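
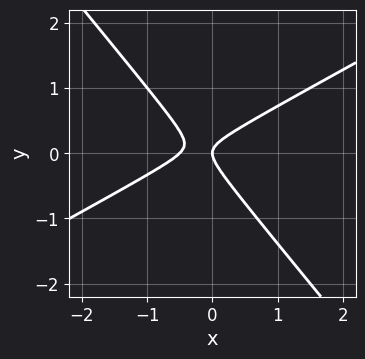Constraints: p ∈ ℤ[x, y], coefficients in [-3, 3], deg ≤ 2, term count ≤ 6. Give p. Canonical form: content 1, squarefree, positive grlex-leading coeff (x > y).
Degree: the shape is more complex than any degree-1 curve, so deg p = 2.
From the axis intercepts and sections: it meets the x-axis at x = 0 (among the integer gridlines); it meets the y-axis at y = 0 (among the integer gridlines).
The integer polynomial consistent with all of this is the stated p.

2*x^2 - 2*x*y - 3*y^2 + x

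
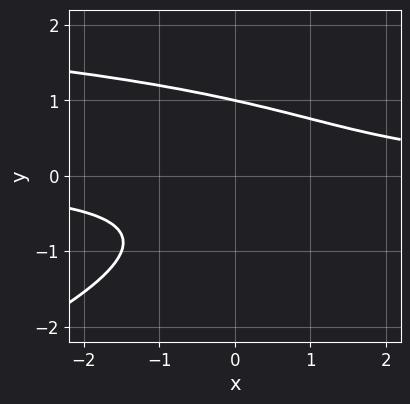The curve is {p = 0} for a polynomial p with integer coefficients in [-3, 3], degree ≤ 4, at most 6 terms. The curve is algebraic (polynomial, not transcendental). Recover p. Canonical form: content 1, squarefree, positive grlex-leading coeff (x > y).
First, deg p = 3.
Next, against the integer gridlines: it crosses the y-axis at the gridline y = 1; no x-intercept at any integer in the box.
Finally, assembling these constraints gives the stated polynomial.

x*y^2 - 3*y^3 - 3*x*y + 3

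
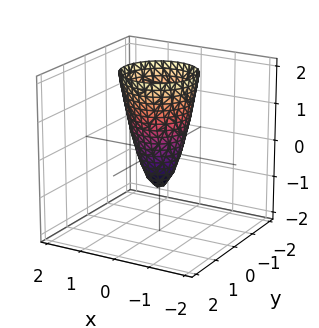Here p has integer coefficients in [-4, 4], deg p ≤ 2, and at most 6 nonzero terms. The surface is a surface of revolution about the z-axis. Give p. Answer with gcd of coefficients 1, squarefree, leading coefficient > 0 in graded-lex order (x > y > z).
1. deg p = 2.
2. Symmetries: rotational symmetry about the z-axis ⇒ p depends on x, y only through x² + y².
3. From the visible intercepts: it meets the z-axis at z = -1 (among the integer gridlines); a circular section at z = 1 has radius between 0 and 1.
4. Assembling these constraints gives the stated polynomial.

3*x^2 + 3*y^2 - z - 1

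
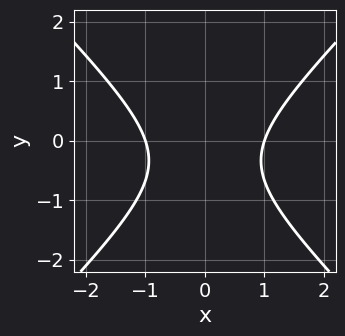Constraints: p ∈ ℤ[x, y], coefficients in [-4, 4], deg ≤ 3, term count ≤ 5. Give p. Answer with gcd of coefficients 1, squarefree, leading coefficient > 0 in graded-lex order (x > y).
3*x^2 - 3*y^2 - 2*y - 3

1. deg p = 2. A generic line meets the curve in up to 2 points.
2. Symmetries: it's symmetric under x → −x, forcing even powers of x.
3. From the visible intercepts: among the integer gridlines, it crosses the x-axis at x ∈ {-1, 1}; the curve avoids every integer y-axis point in the box.
4. Matching integer coefficients to the picture gives p.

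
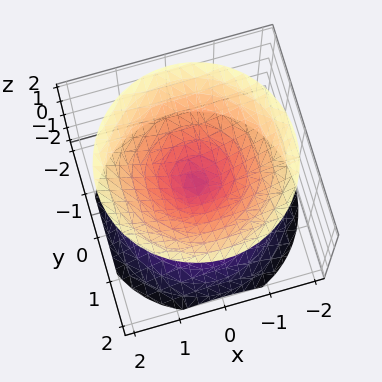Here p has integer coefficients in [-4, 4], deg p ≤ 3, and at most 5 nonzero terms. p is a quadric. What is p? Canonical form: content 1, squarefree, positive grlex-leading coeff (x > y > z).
First, I count 2 distinct pieces. Treating them together as one polynomial.
Next, degree: a double cone through the origin; a quadric, so deg p = 2.
Then, symmetries: rotational symmetry about the z-axis ⇒ p depends on x, y only through x² + y²; the z ↦ −z reflection is a symmetry, so z appears only in even powers.
Next, against the integer gridlines: it crosses the x-axis at the gridline x = 0; one y-axis crossing is at y = 0.
Finally, these observations pin down the coefficients.

x^2 + y^2 - z^2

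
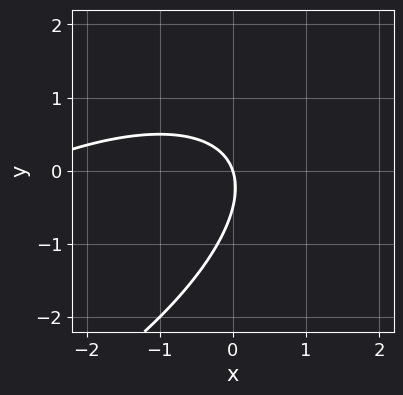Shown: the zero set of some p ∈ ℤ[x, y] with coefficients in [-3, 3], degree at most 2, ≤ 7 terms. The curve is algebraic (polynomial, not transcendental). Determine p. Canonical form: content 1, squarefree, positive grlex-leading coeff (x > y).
1. Degree: a generic line meets the curve in up to 2 points, so deg p = 2.
2. Observable constraints: one x-axis crossing is at x = 0; it meets the y-axis at y = 0 (among the integer gridlines).
3. Fitting integer coefficients to these (and the overall shape) gives p.

x^2 - 2*x*y + 2*y^2 + 3*x + y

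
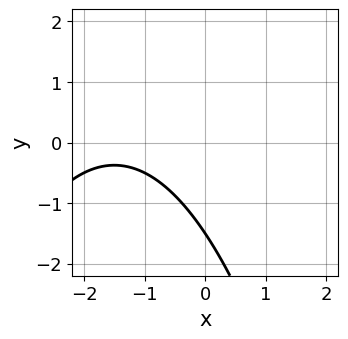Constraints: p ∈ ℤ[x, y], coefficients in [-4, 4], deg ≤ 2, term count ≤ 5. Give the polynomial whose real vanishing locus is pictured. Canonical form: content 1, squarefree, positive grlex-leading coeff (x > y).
1. deg p = 2.
2. From the axis intercepts and sections: no x-intercept at any integer in the box.
3. These observations pin down the coefficients.

x^2 + 3*x + 2*y + 3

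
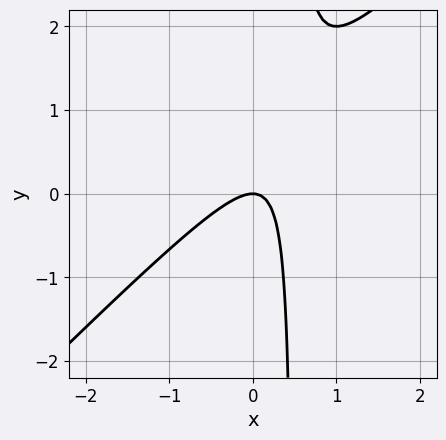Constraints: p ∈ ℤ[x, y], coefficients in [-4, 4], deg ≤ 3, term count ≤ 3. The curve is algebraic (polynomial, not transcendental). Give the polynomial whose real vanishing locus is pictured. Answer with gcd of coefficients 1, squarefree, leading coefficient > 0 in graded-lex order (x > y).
2*x^2 - 2*x*y + y

(a) deg p = 2. No degree-1 curve has this shape.
(b) Reading off the gridlines: one x-axis crossing is at x = 0; one y-axis crossing is at y = 0.
(c) Solving for integer coefficients yields p as stated.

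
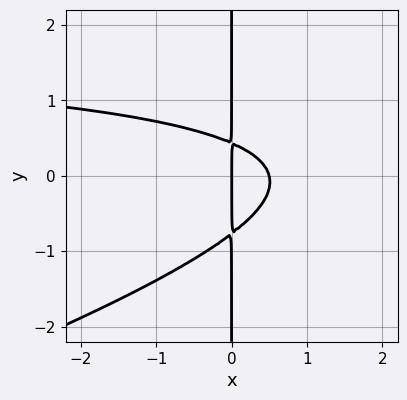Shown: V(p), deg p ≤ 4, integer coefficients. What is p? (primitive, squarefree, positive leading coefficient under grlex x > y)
(a) Degree: no degree-2 curve has this shape, so deg p = 3.
(b) Checking where it meets the axes: it meets the x-axis at x = 0 (among the integer gridlines); every point of the y-axis in the box is on the curve.
(c) The integer polynomial consistent with all of this is the stated p.

x^2*y - 3*x*y^2 - 2*x^2 - x*y + x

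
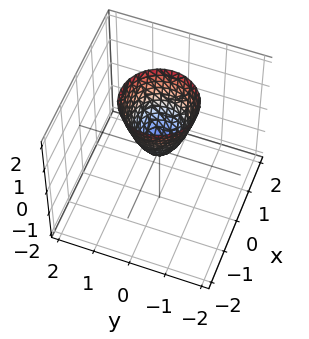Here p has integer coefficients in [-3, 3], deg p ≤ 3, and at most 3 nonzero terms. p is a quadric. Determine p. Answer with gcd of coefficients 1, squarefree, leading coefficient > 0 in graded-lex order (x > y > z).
2*x^2 + 2*y^2 - z

Degree: a paraboloid; a quadric, so deg p = 2.
Symmetries: rotational symmetry about the z-axis ⇒ p depends on x, y only through x² + y².
From the axis intercepts and sections: it crosses the x-axis at the gridline x = 0; a circular section at z = 2 has radius exactly 1; it meets the y-axis at y = 0 (among the integer gridlines); it meets the z-axis at z = 0 (among the integer gridlines).
These observations pin down the coefficients.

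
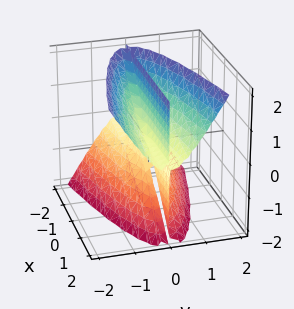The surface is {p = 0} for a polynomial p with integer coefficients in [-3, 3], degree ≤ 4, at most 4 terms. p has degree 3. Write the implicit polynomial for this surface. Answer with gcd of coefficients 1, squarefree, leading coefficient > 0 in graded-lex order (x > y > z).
x*y*z - 3*y^3 + y*z^2

deg p = 3. The shape is more complex than any degree-2 surface.
Against the integer gridlines: every point of the x-axis in the box is on the surface; it crosses the y-axis at the gridline y = 0; the visible z-axis segment lies entirely on the surface.
Assembling these constraints gives the stated polynomial.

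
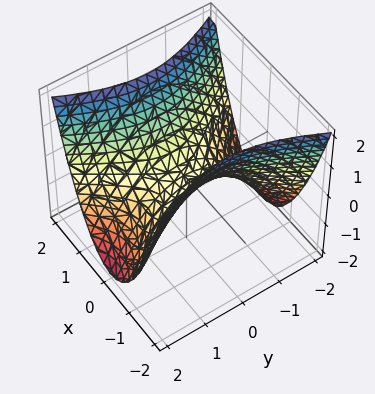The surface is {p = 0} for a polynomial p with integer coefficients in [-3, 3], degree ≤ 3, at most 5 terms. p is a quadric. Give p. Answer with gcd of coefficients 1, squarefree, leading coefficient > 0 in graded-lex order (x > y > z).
2*x^2 - y^2 - 2*z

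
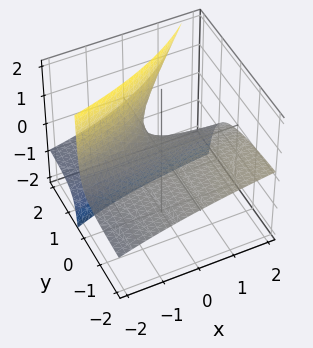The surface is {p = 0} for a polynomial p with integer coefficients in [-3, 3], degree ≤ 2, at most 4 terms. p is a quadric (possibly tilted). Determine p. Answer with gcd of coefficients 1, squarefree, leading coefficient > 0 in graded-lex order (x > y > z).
x*y + x*z - 3*y*z + 3*z

1. The degree is 2 — no degree-1 surface has this shape.
2. From the visible intercepts: it crosses the z-axis at the gridline z = 0; every point of the y-axis in the box is on the surface.
3. Solving for integer coefficients yields p as stated.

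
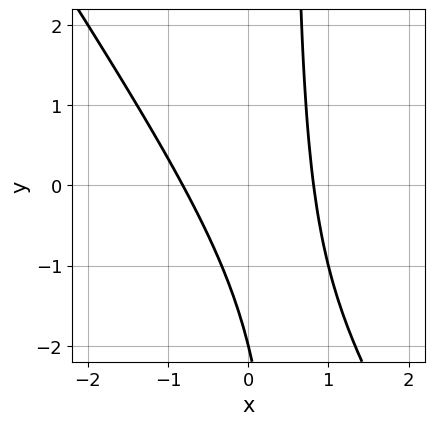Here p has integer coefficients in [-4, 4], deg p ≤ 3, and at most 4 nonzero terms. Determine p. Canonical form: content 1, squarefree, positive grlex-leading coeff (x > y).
3*x^2 + 2*x*y - y - 2

(a) Degree: no degree-1 curve has this shape, so deg p = 2.
(b) Against the integer gridlines: it crosses the y-axis at the gridline y = -2.
(c) The integer polynomial consistent with all of this is the stated p.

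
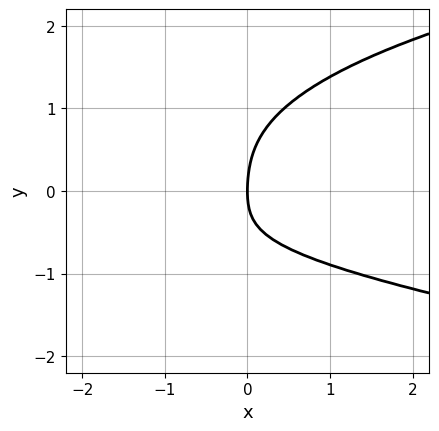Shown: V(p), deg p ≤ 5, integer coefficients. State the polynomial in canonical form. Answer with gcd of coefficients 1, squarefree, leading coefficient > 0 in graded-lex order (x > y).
3*y^4 - 3*x*y^2 - 3*x*y + y^2 - 3*x

The degree is 4 — no degree-3 curve has this shape.
From the visible intercepts: it meets the y-axis at y = 0 (among the integer gridlines); it meets the x-axis at x = 0 (among the integer gridlines).
Fitting integer coefficients to these (and the overall shape) gives p.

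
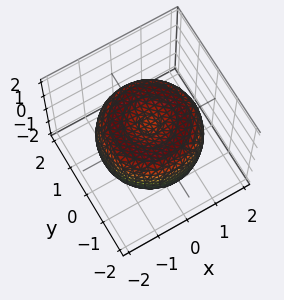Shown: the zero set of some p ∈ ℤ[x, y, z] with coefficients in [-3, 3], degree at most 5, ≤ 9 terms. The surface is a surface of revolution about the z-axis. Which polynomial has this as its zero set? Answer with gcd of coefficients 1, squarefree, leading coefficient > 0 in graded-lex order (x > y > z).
The degree is 4 — the shape is more complex than any degree-3 surface.
By symmetry, the z-axis is an axis of rotation, so x and y enter only as x² + y².
Reading off the gridlines: a circular section at z = 0 has radius between 1 and 2.
Fitting integer coefficients to these (and the overall shape) gives p.

x^4 + 2*x^2*y^2 + y^4 - 2*x^2 - 2*y^2 + 2*z^2 - 1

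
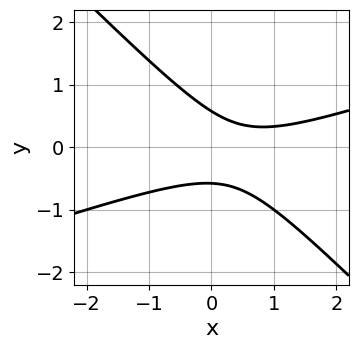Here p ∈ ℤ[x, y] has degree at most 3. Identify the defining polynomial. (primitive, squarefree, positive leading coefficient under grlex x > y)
x^2 - 2*x*y - 3*y^2 - x + 1

(a) deg p = 2. The shape is more complex than any degree-1 curve.
(b) From the axis intercepts and sections: no x-intercept at any integer in the box.
(c) Putting this together gives p.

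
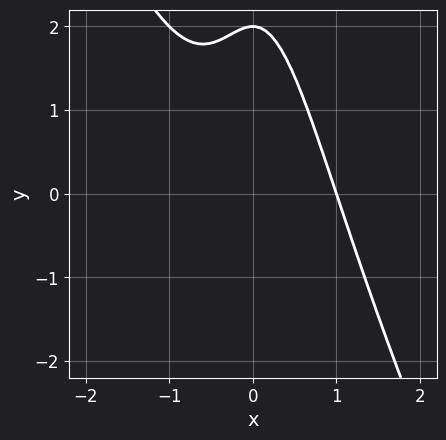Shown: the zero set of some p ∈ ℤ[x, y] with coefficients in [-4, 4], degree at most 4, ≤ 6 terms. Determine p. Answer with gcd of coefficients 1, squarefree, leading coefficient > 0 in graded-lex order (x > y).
(a) Degree: the shape is more complex than any degree-2 curve, so deg p = 3.
(b) From the axis intercepts and sections: it meets the y-axis at y = 2 (among the integer gridlines); it meets the x-axis at x = 1 (among the integer gridlines).
(c) Assembling these constraints gives the stated polynomial.

2*x^3 + x^2*y + y - 2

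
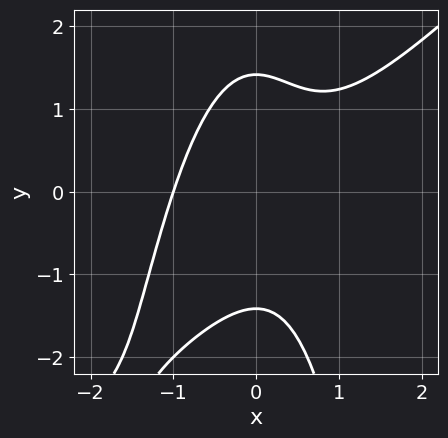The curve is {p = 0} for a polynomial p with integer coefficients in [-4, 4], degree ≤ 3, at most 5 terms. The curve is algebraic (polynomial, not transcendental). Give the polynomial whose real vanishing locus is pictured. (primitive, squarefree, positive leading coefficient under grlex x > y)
1. The degree is 3 — a generic line meets the curve in up to 3 points.
2. From the visible intercepts: it crosses the x-axis at the gridline x = -1.
3. Solving for integer coefficients yields p as stated.

2*x^3 - 2*x^2*y - y^2 + 2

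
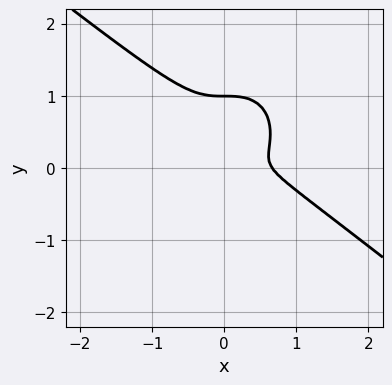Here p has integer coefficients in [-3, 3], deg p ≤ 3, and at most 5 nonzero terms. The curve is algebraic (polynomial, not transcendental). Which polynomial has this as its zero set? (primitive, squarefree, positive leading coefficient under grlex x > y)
3*x^3 + 2*x^2*y + 3*y^3 - 2*x^2 - 3*y^2

First, deg p = 3. No degree-2 curve has this shape.
Then, observable constraints: it meets the y-axis at y = 1 (among the integer gridlines).
Finally, putting this together gives p.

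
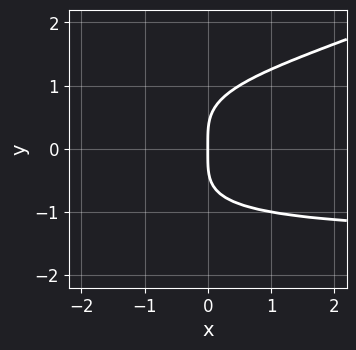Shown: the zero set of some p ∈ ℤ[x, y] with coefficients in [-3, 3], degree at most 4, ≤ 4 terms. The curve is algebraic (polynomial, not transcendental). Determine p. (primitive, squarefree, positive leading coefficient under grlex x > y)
First, degree: no degree-3 curve has this shape, so deg p = 4.
Then, observable constraints: it crosses the x-axis at the gridline x = 0; it crosses the y-axis at the gridline y = 0.
Finally, these observations pin down the coefficients.

x*y^3 - 2*y^4 + 3*x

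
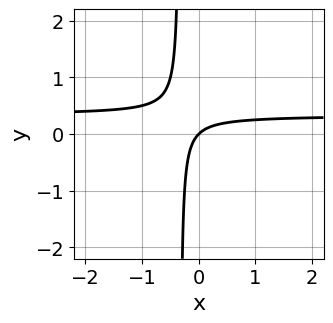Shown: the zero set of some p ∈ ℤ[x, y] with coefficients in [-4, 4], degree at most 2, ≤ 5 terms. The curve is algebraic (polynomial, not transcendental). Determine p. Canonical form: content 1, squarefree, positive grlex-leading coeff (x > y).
Degree: no degree-1 curve has this shape, so deg p = 2.
Observable constraints: it crosses the y-axis at the gridline y = 0; it crosses the x-axis at the gridline x = 0.
Solving for integer coefficients yields p as stated.

3*x*y - x + y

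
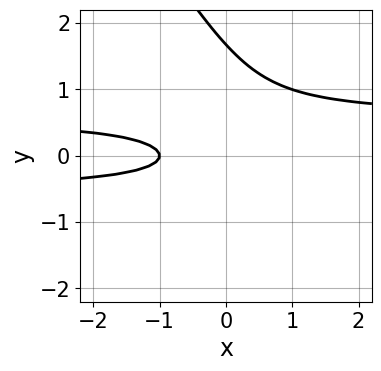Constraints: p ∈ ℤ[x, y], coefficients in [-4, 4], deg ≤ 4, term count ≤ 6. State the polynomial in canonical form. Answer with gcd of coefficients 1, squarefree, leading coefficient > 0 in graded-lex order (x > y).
3*x*y^2 + 2*y^3 - 3*y^2 - x - 1

First, the degree is 3 — a generic line meets the curve in up to 3 points.
Next, reading off the gridlines: it crosses the x-axis at the gridline x = -1.
Finally, putting this together gives p.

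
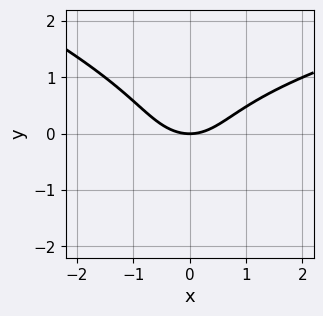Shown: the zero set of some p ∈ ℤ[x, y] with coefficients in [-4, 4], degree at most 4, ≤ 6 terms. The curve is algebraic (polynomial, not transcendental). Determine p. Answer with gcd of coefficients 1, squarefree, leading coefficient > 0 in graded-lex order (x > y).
(a) The degree is 3 — no degree-2 curve has this shape.
(b) Against the integer gridlines: one x-axis crossing is at x = 0; it crosses the y-axis at the gridline y = 0.
(c) Assembling these constraints gives the stated polynomial.

x*y^2 + 3*y^3 - 2*x^2 + 3*y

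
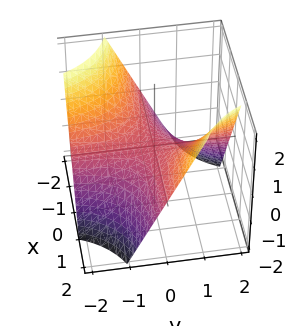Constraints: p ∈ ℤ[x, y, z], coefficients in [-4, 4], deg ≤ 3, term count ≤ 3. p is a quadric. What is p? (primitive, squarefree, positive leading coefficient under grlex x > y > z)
x*y - z

The degree is 2 — a saddle surface; a quadric.
From the axis intercepts and sections: every point of the x-axis in the box is on the surface; it crosses the z-axis at the gridline z = 0; the visible y-axis segment lies entirely on the surface.
Together with the visible shape, these determine p as stated.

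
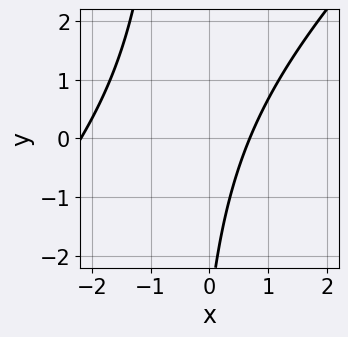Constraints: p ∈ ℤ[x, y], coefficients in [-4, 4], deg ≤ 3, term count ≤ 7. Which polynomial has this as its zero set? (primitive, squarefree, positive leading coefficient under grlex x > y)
2*x^2 - 2*x*y + 3*x - y - 3

1. Degree: no degree-1 curve has this shape, so deg p = 2.
2. Reading off the gridlines: the curve avoids every integer y-axis point in the box.
3. Together with the visible shape, these determine p as stated.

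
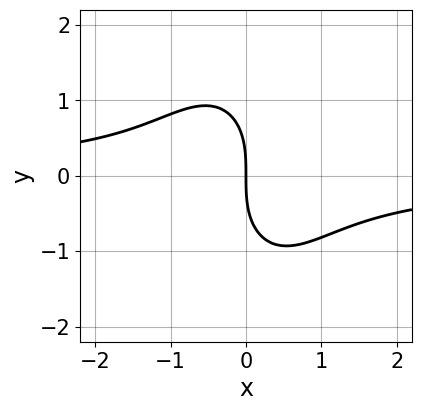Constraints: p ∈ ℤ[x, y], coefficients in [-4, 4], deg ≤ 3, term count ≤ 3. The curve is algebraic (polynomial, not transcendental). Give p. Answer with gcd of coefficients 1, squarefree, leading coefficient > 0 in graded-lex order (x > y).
First, deg p = 3.
Next, checking where it meets the axes: it crosses the y-axis at the gridline y = 0; one x-axis crossing is at x = 0.
Finally, assembling these constraints gives the stated polynomial.

3*x^2*y + y^3 + 3*x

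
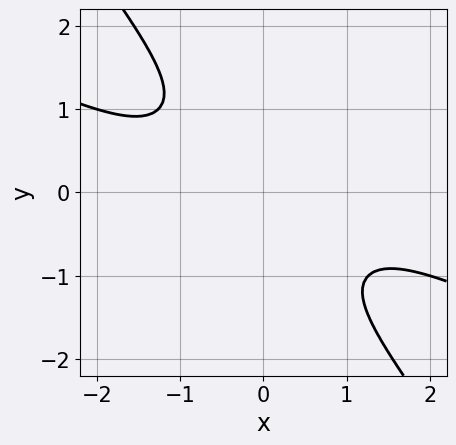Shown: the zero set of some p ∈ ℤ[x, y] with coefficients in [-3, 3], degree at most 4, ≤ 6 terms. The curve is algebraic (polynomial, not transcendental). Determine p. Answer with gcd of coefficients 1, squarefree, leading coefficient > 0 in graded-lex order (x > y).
x^4 + 2*x^3*y + 2*x*y^3 + 2*y^4 + 2

First, degree: the shape is more complex than any degree-3 curve, so deg p = 4.
Then, observable constraints: no x-intercept at any integer in the box; it misses every integer gridline on the y-axis.
Finally, solving for integer coefficients yields p as stated.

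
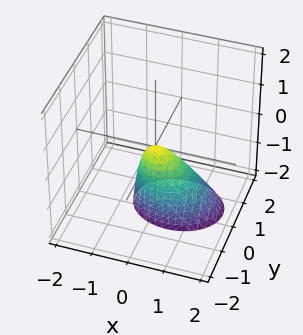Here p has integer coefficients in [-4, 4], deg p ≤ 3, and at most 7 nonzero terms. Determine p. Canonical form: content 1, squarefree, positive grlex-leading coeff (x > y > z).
2*x^2 + x*z + 3*y^2 + y*z + z

1. Degree: the shape is more complex than any degree-1 surface, so deg p = 2.
2. Reading off the gridlines: it crosses the x-axis at the gridline x = 0; one y-axis crossing is at y = 0; it crosses the z-axis at the gridline z = 0.
3. Fitting integer coefficients to these (and the overall shape) gives p.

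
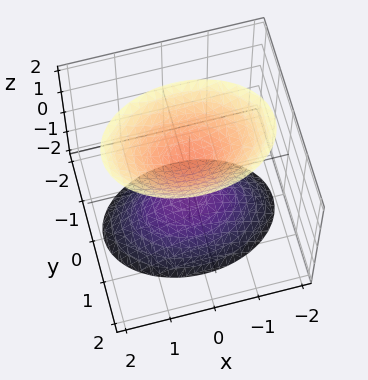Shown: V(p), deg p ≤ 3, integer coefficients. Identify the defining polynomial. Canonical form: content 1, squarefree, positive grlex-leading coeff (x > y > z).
x^2 + 2*y^2 - z^2 + 1

The picture has 2 separate pieces.
Degree: two sheets facing apart; a quadric, so deg p = 2.
Symmetries: it's symmetric under y → −y, forcing even powers of y; the z ↦ −z reflection is a symmetry, so z appears only in even powers; the x ↦ −x reflection is a symmetry, so x appears only in even powers.
Observable constraints: the surface avoids every integer x-axis point in the box; among the integer gridlines, it crosses the z-axis at z ∈ {-1, 1}; the surface avoids every integer y-axis point in the box.
Putting this together gives p.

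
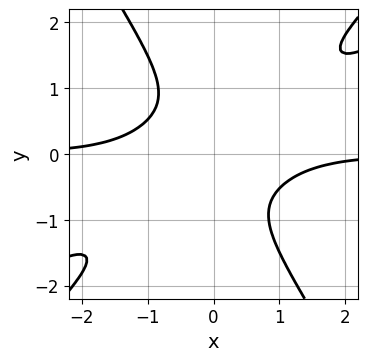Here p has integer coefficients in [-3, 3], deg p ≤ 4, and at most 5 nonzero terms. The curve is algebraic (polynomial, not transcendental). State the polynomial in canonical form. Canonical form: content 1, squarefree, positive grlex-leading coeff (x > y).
x^3*y - 2*x^2*y^2 + y^4 + 1

First, degree: a generic line meets the curve in up to 4 points, so deg p = 4.
Then, from the axis intercepts and sections: the curve avoids every integer x-axis point in the box; the curve avoids every integer y-axis point in the box.
Finally, these observations pin down the coefficients.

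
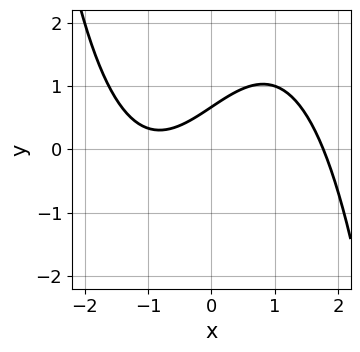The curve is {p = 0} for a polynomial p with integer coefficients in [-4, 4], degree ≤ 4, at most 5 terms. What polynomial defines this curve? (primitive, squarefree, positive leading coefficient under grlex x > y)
x^3 - 2*x + 3*y - 2

First, deg p = 3.
Finally, solving for integer coefficients yields p as stated.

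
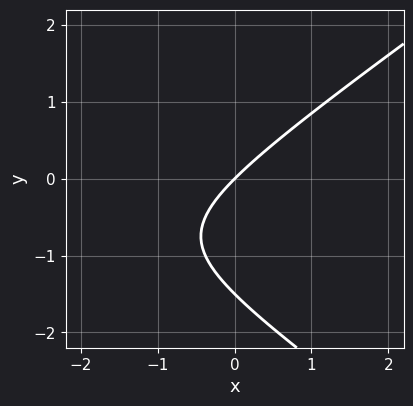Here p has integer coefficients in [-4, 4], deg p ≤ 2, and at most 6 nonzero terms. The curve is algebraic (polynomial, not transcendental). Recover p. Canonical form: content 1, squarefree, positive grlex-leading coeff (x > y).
1. deg p = 2. The shape is more complex than any degree-1 curve.
2. Observable constraints: one x-axis crossing is at x = 0; it meets the y-axis at y = 0 (among the integer gridlines).
3. Fitting integer coefficients to these (and the overall shape) gives p.

x^2 - 2*y^2 + 3*x - 3*y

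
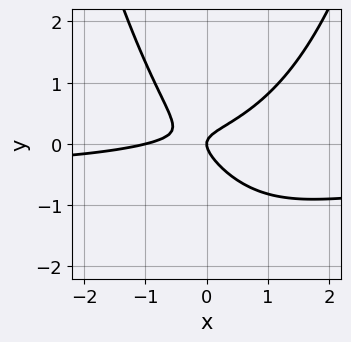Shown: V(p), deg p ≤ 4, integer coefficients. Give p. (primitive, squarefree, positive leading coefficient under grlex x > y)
2*x^2*y + x^2 - 2*x*y - 3*y^2 + x

1. Degree: no degree-2 curve has this shape, so deg p = 3.
2. From the visible intercepts: among the integer gridlines, it crosses the x-axis at x ∈ {-1, 0}; one y-axis crossing is at y = 0.
3. Together with the visible shape, these determine p as stated.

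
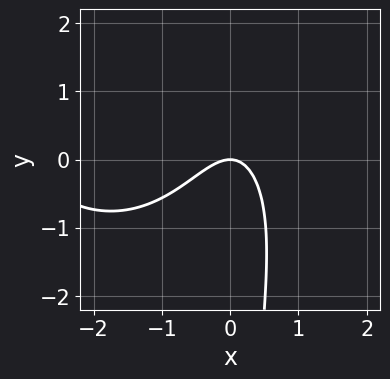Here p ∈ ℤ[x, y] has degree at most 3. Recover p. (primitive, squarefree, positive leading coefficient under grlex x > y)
x^3 + x*y^2 + 3*x^2 - x*y + 2*y

deg p = 3.
From the axis intercepts and sections: one x-axis crossing is at x = 0; it meets the y-axis at y = 0 (among the integer gridlines).
These observations pin down the coefficients.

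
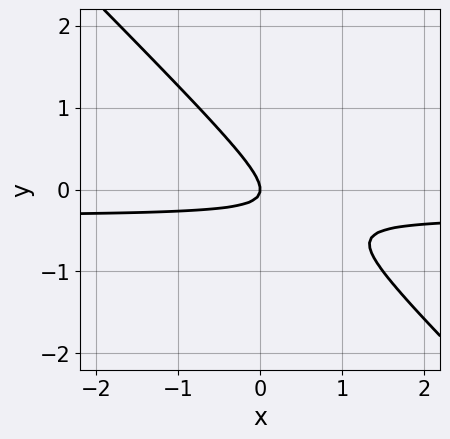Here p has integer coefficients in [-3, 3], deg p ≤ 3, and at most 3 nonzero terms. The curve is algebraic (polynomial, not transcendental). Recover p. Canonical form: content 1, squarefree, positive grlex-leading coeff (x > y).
3*x*y + 3*y^2 + x

First, the degree is 2 — the shape is more complex than any degree-1 curve.
Then, against the integer gridlines: one y-axis crossing is at y = 0; it crosses the x-axis at the gridline x = 0.
Finally, these observations pin down the coefficients.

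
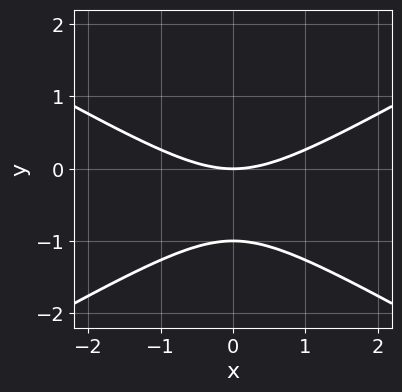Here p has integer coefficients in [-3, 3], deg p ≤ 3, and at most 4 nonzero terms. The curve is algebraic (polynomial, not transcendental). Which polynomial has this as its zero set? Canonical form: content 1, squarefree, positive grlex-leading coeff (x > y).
First, deg p = 2. A generic line meets the curve in up to 2 points.
Next, symmetries: the x ↦ −x reflection is a symmetry, so x appears only in even powers.
Then, reading off the gridlines: one x-axis crossing is at x = 0; among the integer gridlines, it crosses the y-axis at y ∈ {-1, 0}.
Finally, solving for integer coefficients yields p as stated.

x^2 - 3*y^2 - 3*y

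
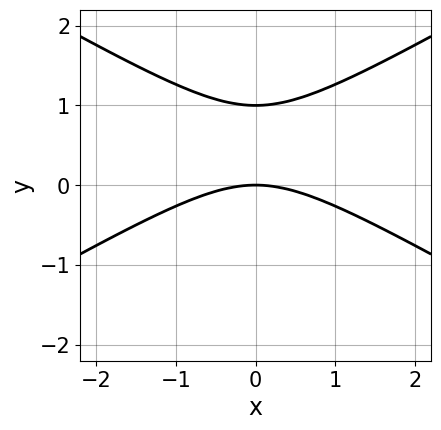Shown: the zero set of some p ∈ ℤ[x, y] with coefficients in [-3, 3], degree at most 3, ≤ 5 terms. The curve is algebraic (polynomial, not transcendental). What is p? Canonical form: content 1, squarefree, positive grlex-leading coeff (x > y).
(a) The degree is 2 — a generic line meets the curve in up to 2 points.
(b) Symmetries: the x ↦ −x reflection is a symmetry, so x appears only in even powers.
(c) Checking where it meets the axes: it meets the x-axis at x = 0 (among the integer gridlines); the y-axis gridline crossings are at y ∈ {0, 1}.
(d) Putting this together gives p.

x^2 - 3*y^2 + 3*y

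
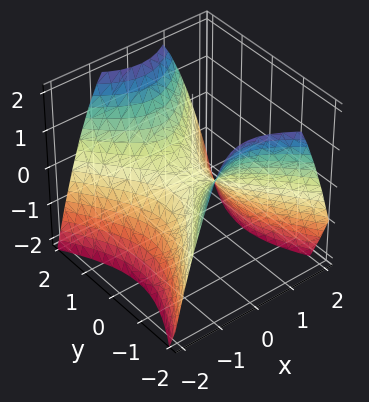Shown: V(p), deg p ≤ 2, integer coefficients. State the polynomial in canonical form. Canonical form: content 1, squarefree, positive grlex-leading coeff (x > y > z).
3*x^2 - 2*y^2 + 3*z

(a) The degree is 2 — a hyperbolic paraboloid; a quadric.
(b) Symmetries: mirror symmetry y ↦ −y ⇒ only even powers of y; it's symmetric under x → −x, forcing even powers of x.
(c) Reading off the gridlines: it meets the y-axis at y = 0 (among the integer gridlines); one z-axis crossing is at z = 0; it crosses the x-axis at the gridline x = 0.
(d) These observations pin down the coefficients.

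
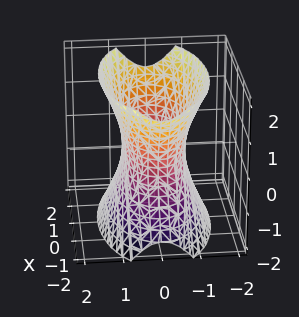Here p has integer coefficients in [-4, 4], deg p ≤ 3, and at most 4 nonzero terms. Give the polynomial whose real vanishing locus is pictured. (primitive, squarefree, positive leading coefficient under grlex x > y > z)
The degree is 2 — one connected sheet with a waist; a quadric.
Symmetries: it's symmetric under x → −x, forcing even powers of x; the z ↦ −z reflection is a symmetry, so z appears only in even powers; it's symmetric under y → −y, forcing even powers of y.
Against the integer gridlines: the surface avoids every integer z-axis point in the box.
Solving for integer coefficients yields p as stated.

x^2 + 3*y^2 - z^2 - 2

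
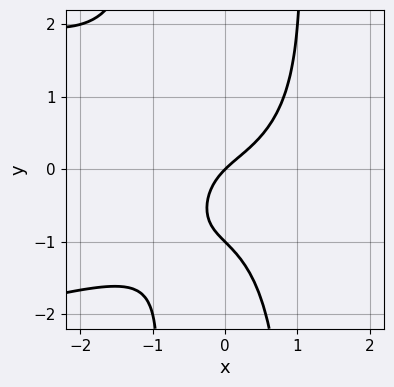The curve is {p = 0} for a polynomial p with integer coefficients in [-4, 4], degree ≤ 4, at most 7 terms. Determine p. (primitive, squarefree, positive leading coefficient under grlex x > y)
The degree is 4 — the shape is more complex than any degree-3 curve.
Checking where it meets the axes: it meets the x-axis at x = 0 (among the integer gridlines); the y-axis gridline crossings are at y ∈ {-1, 0}.
Fitting integer coefficients to these (and the overall shape) gives p.

x^2*y^2 + x^3 - y^2 + x - y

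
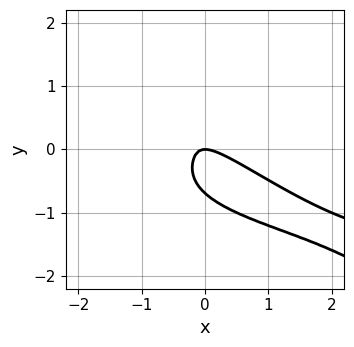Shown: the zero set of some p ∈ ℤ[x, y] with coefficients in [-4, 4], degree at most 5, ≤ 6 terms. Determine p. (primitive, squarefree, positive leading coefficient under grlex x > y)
2*x*y^3 + 3*y^4 + 2*x^2 + 3*x*y + y

Degree: a generic line meets the curve in up to 4 points, so deg p = 4.
From the axis intercepts and sections: one y-axis crossing is at y = 0; it crosses the x-axis at the gridline x = 0.
Solving for integer coefficients yields p as stated.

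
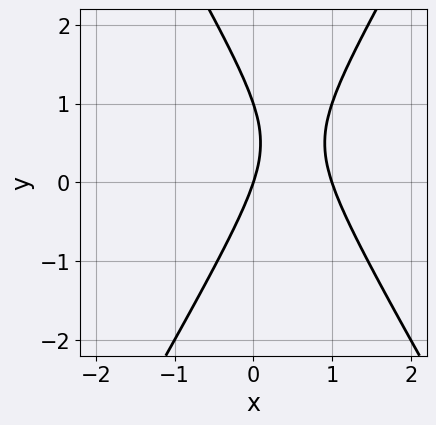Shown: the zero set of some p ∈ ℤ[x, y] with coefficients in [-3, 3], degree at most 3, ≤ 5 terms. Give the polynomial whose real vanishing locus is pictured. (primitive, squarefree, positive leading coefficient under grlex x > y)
First, degree: the shape is more complex than any degree-1 curve, so deg p = 2.
Next, from the axis intercepts and sections: the x-axis gridline crossings are at x ∈ {0, 1}; among the integer gridlines, it crosses the y-axis at y ∈ {0, 1}.
Finally, putting this together gives p.

3*x^2 - y^2 - 3*x + y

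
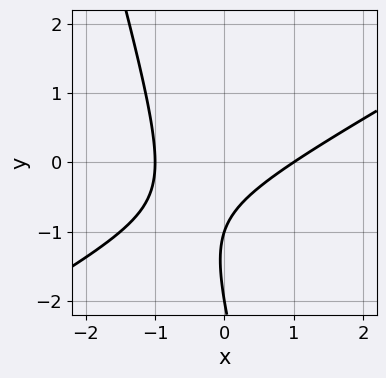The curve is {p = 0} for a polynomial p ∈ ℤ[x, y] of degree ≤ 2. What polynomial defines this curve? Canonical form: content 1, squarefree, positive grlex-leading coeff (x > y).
2*x^2 - 3*x*y - y^2 - 3*y - 2

(a) The degree is 2 — no degree-1 curve has this shape.
(b) Against the integer gridlines: among the integer gridlines, it crosses the x-axis at x ∈ {-1, 1}; among the integer gridlines, it crosses the y-axis at y ∈ {-2, -1}.
(c) The integer polynomial consistent with all of this is the stated p.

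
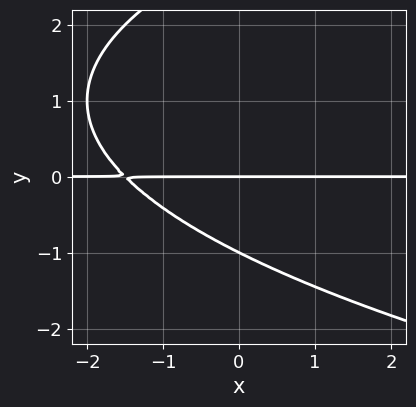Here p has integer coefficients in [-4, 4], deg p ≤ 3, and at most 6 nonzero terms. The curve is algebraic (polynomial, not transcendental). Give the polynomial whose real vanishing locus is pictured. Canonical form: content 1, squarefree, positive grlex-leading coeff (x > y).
1. Degree: a generic line meets the curve in up to 3 points, so deg p = 3.
2. Checking where it meets the axes: every point of the x-axis in the box is on the curve; the y-axis gridline crossings are at y ∈ {-1, 0}.
3. Solving for integer coefficients yields p as stated.

y^3 - 2*x*y - 2*y^2 - 3*y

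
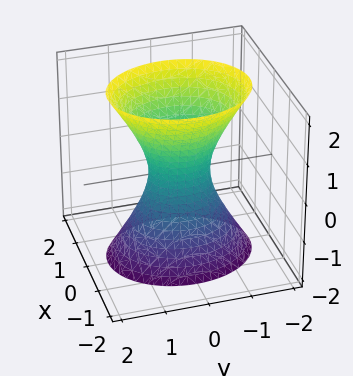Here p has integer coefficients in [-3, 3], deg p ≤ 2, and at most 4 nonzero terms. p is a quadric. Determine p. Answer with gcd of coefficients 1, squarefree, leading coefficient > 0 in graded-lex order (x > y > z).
Degree: an hourglass — one-sheet hyperboloid; a quadric, so deg p = 2.
Symmetries: it's symmetric under z → −z, forcing even powers of z; it's symmetric under y → −y, forcing even powers of y; mirror symmetry x ↦ −x ⇒ only even powers of x.
Reading off the gridlines: the surface avoids every integer z-axis point in the box.
Solving for integer coefficients yields p as stated.

3*x^2 + 2*y^2 - z^2 - 1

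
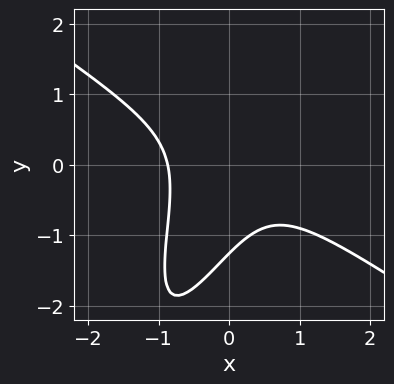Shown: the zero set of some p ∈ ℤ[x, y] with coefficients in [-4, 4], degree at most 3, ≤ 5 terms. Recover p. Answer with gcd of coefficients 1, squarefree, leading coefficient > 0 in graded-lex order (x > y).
1. Degree: the shape is more complex than any degree-2 curve, so deg p = 3.
2. Solving for integer coefficients yields p as stated.

3*x^3 + 2*x^2*y - 3*x*y^2 + y^3 + 2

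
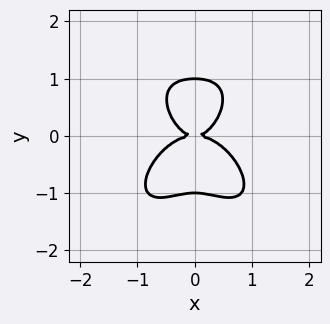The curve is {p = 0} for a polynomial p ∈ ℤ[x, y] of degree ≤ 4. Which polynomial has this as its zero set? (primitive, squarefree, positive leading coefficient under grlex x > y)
3*x^4 + 2*y^4 + 2*x^2*y - 2*y^2

Degree: no degree-3 curve has this shape, so deg p = 4.
Symmetries: the x ↦ −x reflection is a symmetry, so x appears only in even powers.
Observable constraints: it meets the x-axis at x = 0 (among the integer gridlines); among the integer gridlines, it crosses the y-axis at y ∈ {-1, 0, 1}.
Solving for integer coefficients yields p as stated.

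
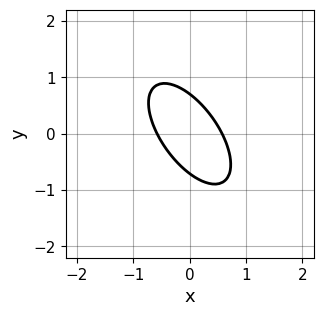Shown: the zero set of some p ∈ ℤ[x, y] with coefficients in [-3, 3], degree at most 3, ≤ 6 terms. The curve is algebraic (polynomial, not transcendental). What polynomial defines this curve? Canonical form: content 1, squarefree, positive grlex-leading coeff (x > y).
3*x^2 + 3*x*y + 2*y^2 - 1

1. deg p = 2.
2. Putting this together gives p.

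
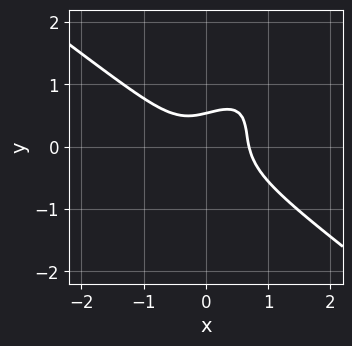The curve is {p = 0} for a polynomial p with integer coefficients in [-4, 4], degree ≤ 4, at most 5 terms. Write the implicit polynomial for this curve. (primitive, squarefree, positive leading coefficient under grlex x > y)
1. Degree: no degree-2 curve has this shape, so deg p = 3.
2. The integer polynomial consistent with all of this is the stated p.

3*x^3 - 3*x*y^2 + 3*y^3 + y - 1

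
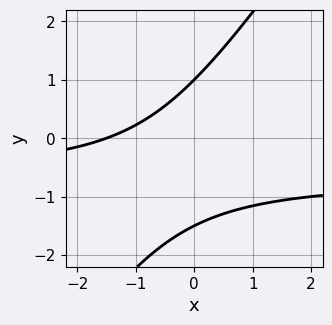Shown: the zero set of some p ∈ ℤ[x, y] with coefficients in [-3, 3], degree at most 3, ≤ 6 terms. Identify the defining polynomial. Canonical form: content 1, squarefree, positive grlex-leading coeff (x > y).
(a) Degree: the shape is more complex than any degree-1 curve, so deg p = 2.
(b) Checking where it meets the axes: one y-axis crossing is at y = 1.
(c) Solving for integer coefficients yields p as stated.

3*x*y - 2*y^2 + 2*x - y + 3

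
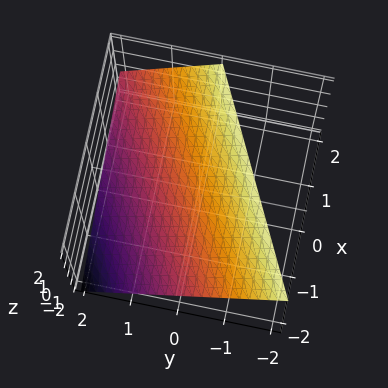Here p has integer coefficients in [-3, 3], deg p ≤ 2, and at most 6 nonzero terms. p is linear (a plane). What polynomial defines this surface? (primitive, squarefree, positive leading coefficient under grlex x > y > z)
First, deg p = 1.
Then, observable constraints: it meets the z-axis at z = 1 (among the integer gridlines); one y-axis crossing is at y = 1; one x-axis crossing is at x = -2.
Finally, the integer polynomial consistent with all of this is the stated p.

x - 2*y - 2*z + 2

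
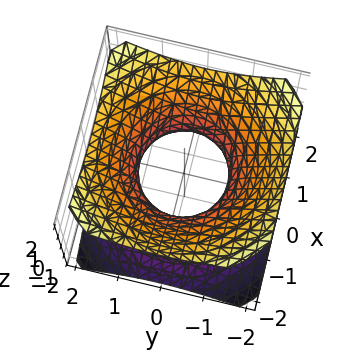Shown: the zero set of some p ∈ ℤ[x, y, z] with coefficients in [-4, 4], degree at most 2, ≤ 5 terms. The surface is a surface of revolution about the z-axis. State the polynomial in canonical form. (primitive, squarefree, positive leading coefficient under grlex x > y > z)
2*x^2 + 2*y^2 - 3*z^2 - 2

First, deg p = 2. No degree-1 surface has this shape.
Then, by symmetry, the surface is invariant under rotation about z: p = q(x² + y², z).
Then, from the visible intercepts: among the integer gridlines, it crosses the x-axis at x ∈ {-1, 1}; the y-axis gridline crossings are at y ∈ {-1, 1}.
Finally, fitting integer coefficients to these (and the overall shape) gives p.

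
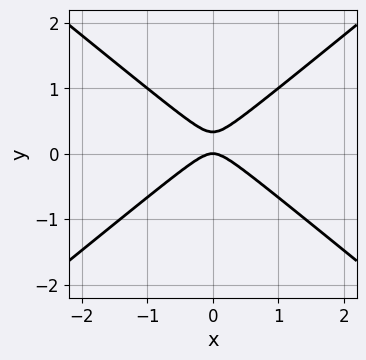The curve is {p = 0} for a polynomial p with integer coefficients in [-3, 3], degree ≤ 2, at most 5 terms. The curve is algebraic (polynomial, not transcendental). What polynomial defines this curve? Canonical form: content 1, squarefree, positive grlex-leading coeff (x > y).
2*x^2 - 3*y^2 + y

First, deg p = 2. A generic line meets the curve in up to 2 points.
Next, symmetries: mirror symmetry x ↦ −x ⇒ only even powers of x.
Next, checking where it meets the axes: it meets the y-axis at y = 0 (among the integer gridlines); it crosses the x-axis at the gridline x = 0.
Finally, assembling these constraints gives the stated polynomial.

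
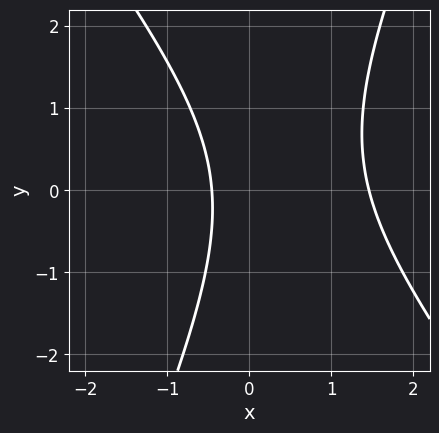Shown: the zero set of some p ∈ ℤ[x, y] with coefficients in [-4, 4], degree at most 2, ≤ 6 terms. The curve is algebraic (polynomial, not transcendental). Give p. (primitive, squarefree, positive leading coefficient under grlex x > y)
3*x^2 + x*y - y^2 - 3*x - 2

1. Degree: a generic line meets the curve in up to 2 points, so deg p = 2.
2. Reading off the gridlines: no y-intercept at any integer in the box.
3. The integer polynomial consistent with all of this is the stated p.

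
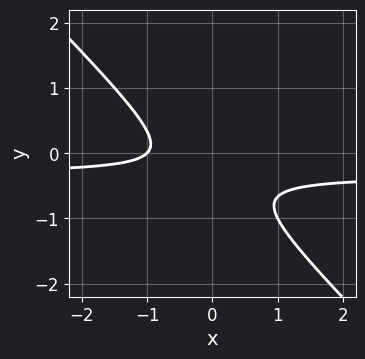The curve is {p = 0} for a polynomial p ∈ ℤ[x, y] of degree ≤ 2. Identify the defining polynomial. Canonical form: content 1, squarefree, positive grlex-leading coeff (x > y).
3*x*y + 3*y^2 + x + 2*y + 1

(a) deg p = 2. The shape is more complex than any degree-1 curve.
(b) Observable constraints: it crosses the x-axis at the gridline x = -1; the curve avoids every integer y-axis point in the box.
(c) Matching integer coefficients to the picture gives p.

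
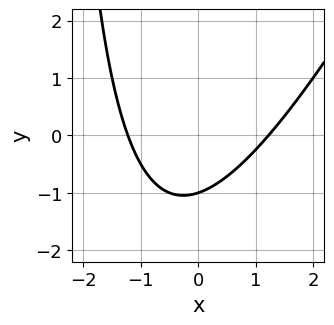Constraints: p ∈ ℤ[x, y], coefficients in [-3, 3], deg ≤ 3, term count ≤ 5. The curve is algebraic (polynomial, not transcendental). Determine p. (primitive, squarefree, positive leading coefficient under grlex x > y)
First, degree: the shape is more complex than any degree-1 curve, so deg p = 2.
Next, from the axis intercepts and sections: it meets the y-axis at y = -1 (among the integer gridlines).
Finally, assembling these constraints gives the stated polynomial.

2*x^2 - x*y - 3*y - 3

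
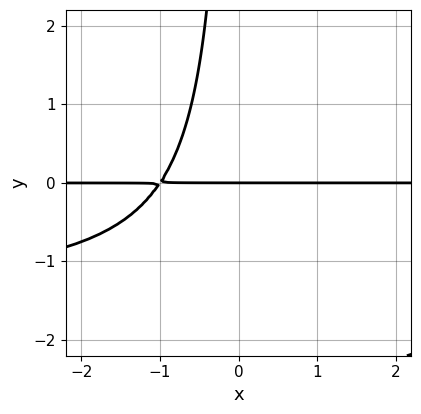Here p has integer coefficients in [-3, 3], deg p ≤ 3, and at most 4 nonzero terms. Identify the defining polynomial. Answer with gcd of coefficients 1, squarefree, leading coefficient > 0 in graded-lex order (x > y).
(a) Degree: a generic line meets the curve in up to 3 points, so deg p = 3.
(b) Reading off the gridlines: the visible x-axis segment lies entirely on the curve; it meets the y-axis at y = 0 (among the integer gridlines).
(c) The integer polynomial consistent with all of this is the stated p.

2*x*y^2 + 3*x*y + 3*y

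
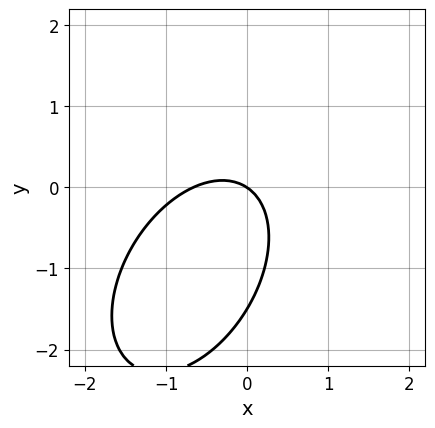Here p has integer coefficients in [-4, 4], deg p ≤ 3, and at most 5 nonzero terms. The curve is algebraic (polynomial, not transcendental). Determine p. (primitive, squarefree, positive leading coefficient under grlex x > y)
3*x^2 - 2*x*y + 2*y^2 + 2*x + 3*y

deg p = 2. A generic line meets the curve in up to 2 points.
Against the integer gridlines: it crosses the y-axis at the gridline y = 0; it meets the x-axis at x = 0 (among the integer gridlines).
Assembling these constraints gives the stated polynomial.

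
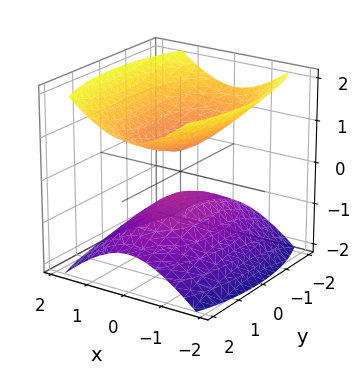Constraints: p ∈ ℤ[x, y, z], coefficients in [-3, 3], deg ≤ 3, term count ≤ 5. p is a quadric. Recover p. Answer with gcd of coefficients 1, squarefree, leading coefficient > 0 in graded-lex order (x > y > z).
3*x^2 + y^2 - 3*z^2 + 1

The picture has 2 separate pieces. Treating them together as one polynomial.
deg p = 2. Two separate bowl-shaped sheets opening away from each other; a quadric.
Symmetries: it's symmetric under z → −z, forcing even powers of z; it's symmetric under x → −x, forcing even powers of x; mirror symmetry y ↦ −y ⇒ only even powers of y.
From the visible intercepts: it misses every integer gridline on the y-axis; the surface avoids every integer x-axis point in the box.
Together with the visible shape, these determine p as stated.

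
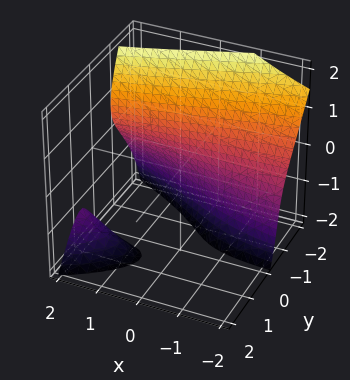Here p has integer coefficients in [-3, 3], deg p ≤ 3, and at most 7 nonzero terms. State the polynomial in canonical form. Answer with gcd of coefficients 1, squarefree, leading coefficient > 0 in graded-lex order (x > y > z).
3*x*y*z + 3*y^3 + z^3 + 2*z^2 + 3

First, I count 2 distinct pieces. They look like related sheets of one shape, so recover p as a whole.
Next, deg p = 3. A generic line meets the surface in up to 3 points.
Next, reading off the gridlines: the surface avoids every integer x-axis point in the box; one y-axis crossing is at y = -1; the surface avoids every integer z-axis point in the box.
Finally, these observations pin down the coefficients.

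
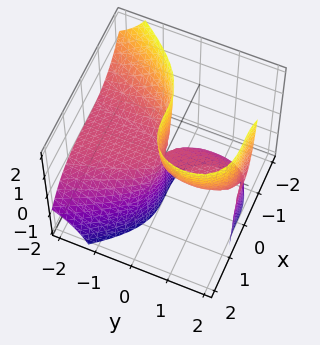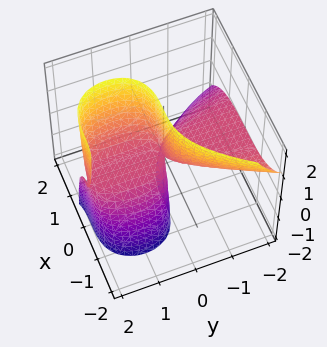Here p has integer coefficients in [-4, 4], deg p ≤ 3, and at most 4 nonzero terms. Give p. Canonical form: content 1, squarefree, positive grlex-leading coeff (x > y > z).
x^3 + y^2*z - 2*y*z

(a) Degree: a generic line meets the surface in up to 3 points, so deg p = 3.
(b) Against the integer gridlines: the visible z-axis segment lies entirely on the surface; it crosses the x-axis at the gridline x = 0; every point of the y-axis in the box is on the surface.
(c) Putting this together gives p.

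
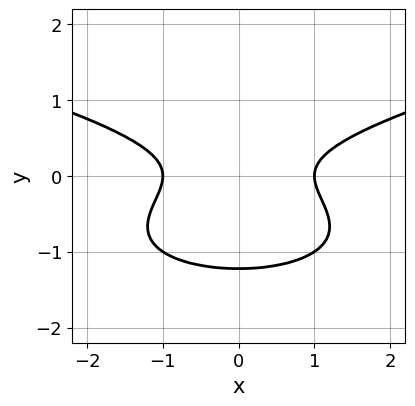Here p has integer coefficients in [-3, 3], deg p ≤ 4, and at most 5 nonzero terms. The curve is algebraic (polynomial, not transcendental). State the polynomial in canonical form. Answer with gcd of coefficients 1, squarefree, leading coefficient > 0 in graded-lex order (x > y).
3*y^3 - x^2 + 3*y^2 + 1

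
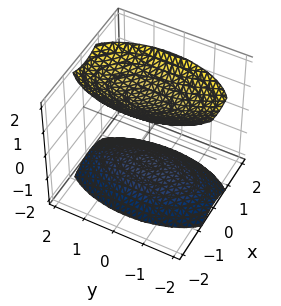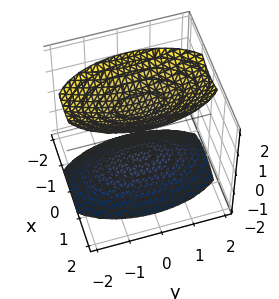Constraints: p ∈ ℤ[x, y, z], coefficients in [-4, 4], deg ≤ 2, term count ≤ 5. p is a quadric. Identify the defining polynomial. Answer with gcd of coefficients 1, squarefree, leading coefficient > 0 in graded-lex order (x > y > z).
First, the picture has 2 separate pieces. They look like related sheets of one shape, so recover p as a whole.
Next, the degree is 2 — two sheets facing apart; a quadric.
Then, symmetries: mirror symmetry z ↦ −z ⇒ only even powers of z; it's symmetric under y → −y, forcing even powers of y; the x ↦ −x reflection is a symmetry, so x appears only in even powers.
Next, from the axis intercepts and sections: it misses every integer gridline on the x-axis; it misses every integer gridline on the y-axis.
Finally, together with the visible shape, these determine p as stated.

3*x^2 + y^2 - 2*z^2 + 3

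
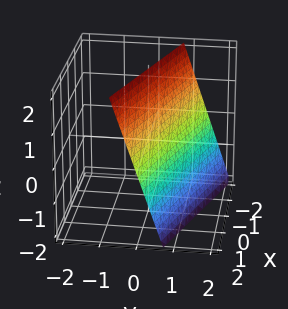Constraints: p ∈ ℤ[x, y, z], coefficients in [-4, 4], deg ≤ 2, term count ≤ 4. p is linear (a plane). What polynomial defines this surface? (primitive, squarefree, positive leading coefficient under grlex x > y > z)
Degree: the surface is flat (a plane), so deg p = 1.
Observable constraints: one z-axis crossing is at z = 2; it crosses the x-axis at the gridline x = 2.
Assembling these constraints gives the stated polynomial.

x + 3*y + z - 2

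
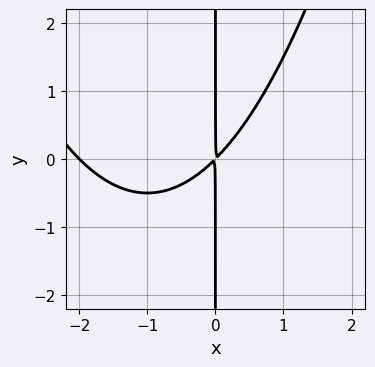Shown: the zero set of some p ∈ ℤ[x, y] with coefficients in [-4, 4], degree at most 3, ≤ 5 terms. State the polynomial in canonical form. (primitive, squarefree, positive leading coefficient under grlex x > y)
(a) The degree is 3 — a generic line meets the curve in up to 3 points.
(b) From the axis intercepts and sections: the visible y-axis segment lies entirely on the curve; it meets the x-axis at x = -2 (among the integer gridlines).
(c) Fitting integer coefficients to these (and the overall shape) gives p.

x^3 + 2*x^2 - 2*x*y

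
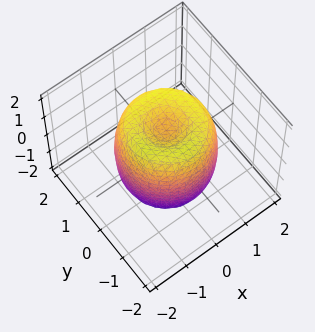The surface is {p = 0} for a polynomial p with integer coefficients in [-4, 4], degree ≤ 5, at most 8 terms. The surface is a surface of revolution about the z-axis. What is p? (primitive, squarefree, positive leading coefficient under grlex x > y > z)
2*x^4 + 4*x^2*y^2 + 2*y^4 - 3*x^2 - 3*y^2 + z^2 - 1

First, deg p = 4. No degree-3 surface has this shape.
Next, by symmetry, the surface is invariant under rotation about z: p = q(x² + y², z).
Then, from the axis intercepts and sections: among the integer gridlines, it crosses the z-axis at z ∈ {-1, 1}; a circular section at z = 1 has radius between 1 and 2.
Finally, these observations pin down the coefficients.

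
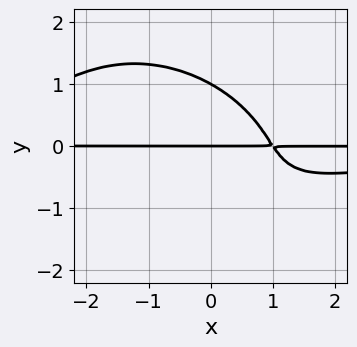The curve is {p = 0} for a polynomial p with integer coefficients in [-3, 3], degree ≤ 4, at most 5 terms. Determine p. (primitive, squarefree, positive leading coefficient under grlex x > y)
2*x^2*y^2 + 2*x*y^3 + 3*y^4 + 3*x*y - 3*y

(a) The degree is 4 — a generic line meets the curve in up to 4 points.
(b) Against the integer gridlines: the visible x-axis segment lies entirely on the curve; the y-axis gridline crossings are at y ∈ {0, 1}.
(c) Assembling these constraints gives the stated polynomial.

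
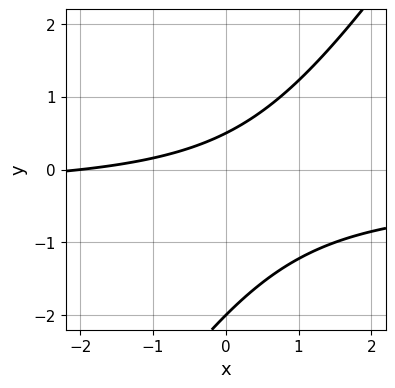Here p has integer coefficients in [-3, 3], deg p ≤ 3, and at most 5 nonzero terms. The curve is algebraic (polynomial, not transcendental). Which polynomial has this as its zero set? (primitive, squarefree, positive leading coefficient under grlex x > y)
3*x*y - 2*y^2 + x - 3*y + 2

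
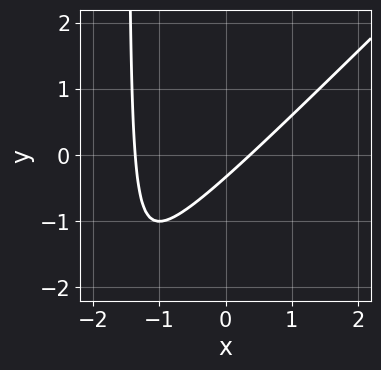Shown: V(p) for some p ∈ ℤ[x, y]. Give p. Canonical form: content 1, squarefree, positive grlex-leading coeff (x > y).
deg p = 2. No degree-1 curve has this shape.
Matching integer coefficients to the picture gives p.

2*x^2 - 2*x*y + 2*x - 3*y - 1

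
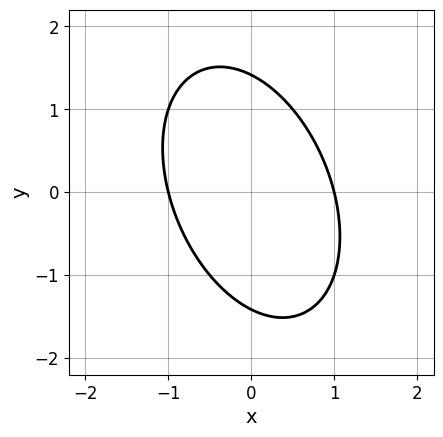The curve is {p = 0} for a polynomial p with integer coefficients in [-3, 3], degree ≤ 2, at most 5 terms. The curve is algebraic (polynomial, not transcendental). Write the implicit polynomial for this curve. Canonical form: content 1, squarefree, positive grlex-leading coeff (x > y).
2*x^2 + x*y + y^2 - 2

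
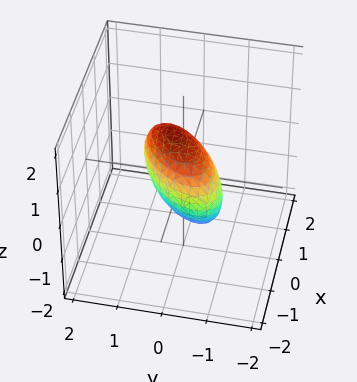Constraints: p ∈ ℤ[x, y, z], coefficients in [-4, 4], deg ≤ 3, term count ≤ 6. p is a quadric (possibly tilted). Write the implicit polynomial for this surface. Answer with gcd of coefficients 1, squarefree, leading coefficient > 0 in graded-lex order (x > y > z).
3*x^2 - 3*x*y + 3*y^2 - y*z + 2*z^2 - 2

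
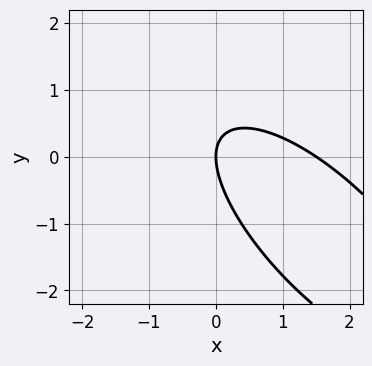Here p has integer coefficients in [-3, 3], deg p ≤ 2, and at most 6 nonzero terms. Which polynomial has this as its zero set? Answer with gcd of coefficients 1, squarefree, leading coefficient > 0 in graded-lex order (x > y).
deg p = 2. The shape is more complex than any degree-1 curve.
From the axis intercepts and sections: it meets the y-axis at y = 0 (among the integer gridlines); it meets the x-axis at x = 0 (among the integer gridlines).
Together with the visible shape, these determine p as stated.

2*x^2 + 3*x*y + 2*y^2 - 3*x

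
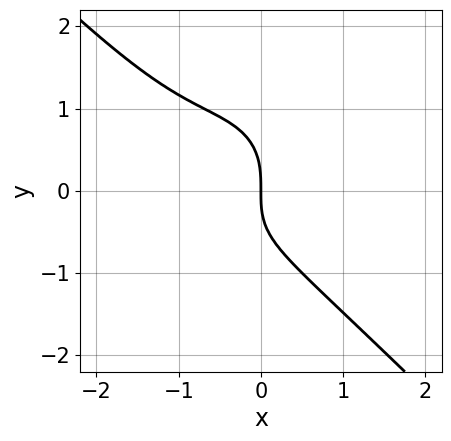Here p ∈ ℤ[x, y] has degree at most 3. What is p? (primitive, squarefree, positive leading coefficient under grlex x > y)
2*x^3 + 2*y^3 + 3*x^2 + x*y + 3*x

deg p = 3.
Observable constraints: it crosses the x-axis at the gridline x = 0; it meets the y-axis at y = 0 (among the integer gridlines).
The integer polynomial consistent with all of this is the stated p.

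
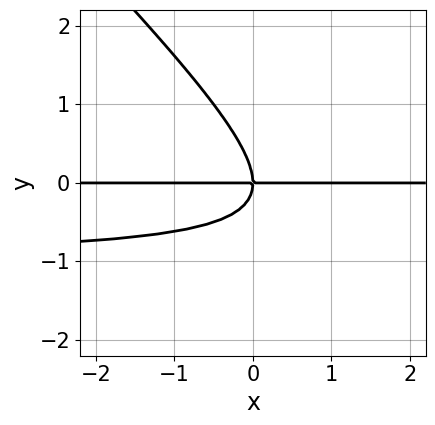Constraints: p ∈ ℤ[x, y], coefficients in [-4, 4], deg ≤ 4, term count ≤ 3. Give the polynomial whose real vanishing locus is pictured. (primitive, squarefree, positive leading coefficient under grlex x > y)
x*y^2 + y^3 + x*y

First, degree: a generic line meets the curve in up to 3 points, so deg p = 3.
Next, from the visible intercepts: every point of the x-axis in the box is on the curve; it crosses the y-axis at the gridline y = 0.
Finally, fitting integer coefficients to these (and the overall shape) gives p.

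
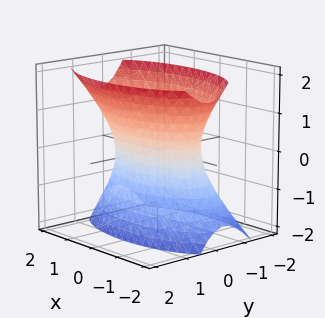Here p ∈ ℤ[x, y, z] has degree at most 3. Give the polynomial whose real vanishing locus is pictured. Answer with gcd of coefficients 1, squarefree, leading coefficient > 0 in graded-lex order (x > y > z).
x^2 + 3*y^2 - y*z - z^2 - 2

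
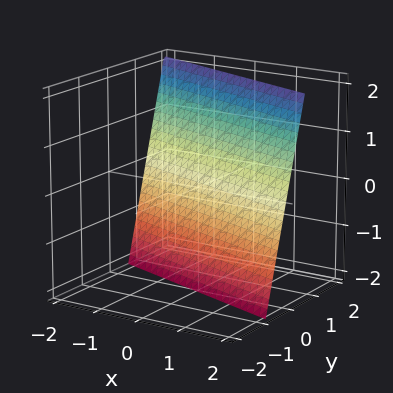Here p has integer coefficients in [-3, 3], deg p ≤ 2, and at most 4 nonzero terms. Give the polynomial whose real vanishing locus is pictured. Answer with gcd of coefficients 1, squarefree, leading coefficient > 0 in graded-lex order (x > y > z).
1. deg p = 1. The surface is flat (a plane).
2. From the axis intercepts and sections: it crosses the x-axis at the gridline x = 2; it meets the z-axis at z = -2 (among the integer gridlines).
3. Matching integer coefficients to the picture gives p.

x + 3*y - z - 2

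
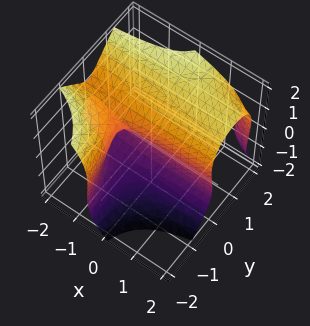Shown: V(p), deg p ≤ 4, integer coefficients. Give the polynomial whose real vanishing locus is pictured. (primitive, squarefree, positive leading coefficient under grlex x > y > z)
2*x*y^2 + z^3 - 2*x*y - 3*y - z

1. The degree is 3 — no degree-2 surface has this shape.
2. Reading off the gridlines: the visible x-axis segment lies entirely on the surface; one y-axis crossing is at y = 0; among the integer gridlines, it crosses the z-axis at z ∈ {-1, 0, 1}.
3. Together with the visible shape, these determine p as stated.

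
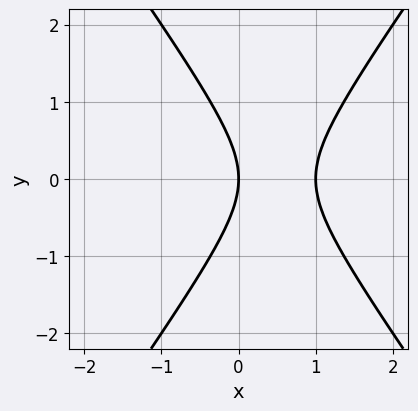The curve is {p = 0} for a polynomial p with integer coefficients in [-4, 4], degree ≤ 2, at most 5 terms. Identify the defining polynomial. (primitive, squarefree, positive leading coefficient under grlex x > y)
First, degree: no degree-1 curve has this shape, so deg p = 2.
Next, symmetries: the y ↦ −y reflection is a symmetry, so y appears only in even powers.
Then, checking where it meets the axes: among the integer gridlines, it crosses the x-axis at x ∈ {0, 1}; it meets the y-axis at y = 0 (among the integer gridlines).
Finally, solving for integer coefficients yields p as stated.

2*x^2 - y^2 - 2*x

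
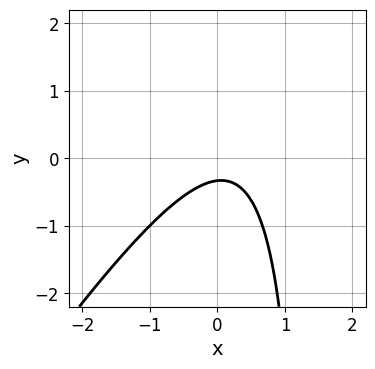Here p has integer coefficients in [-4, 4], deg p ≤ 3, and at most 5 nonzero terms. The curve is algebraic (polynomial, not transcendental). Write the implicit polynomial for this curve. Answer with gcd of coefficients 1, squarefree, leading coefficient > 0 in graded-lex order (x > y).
(a) deg p = 2. The shape is more complex than any degree-1 curve.
(b) Against the integer gridlines: it misses every integer gridline on the x-axis.
(c) The integer polynomial consistent with all of this is the stated p.

3*x^2 - 2*x*y - x + 3*y + 1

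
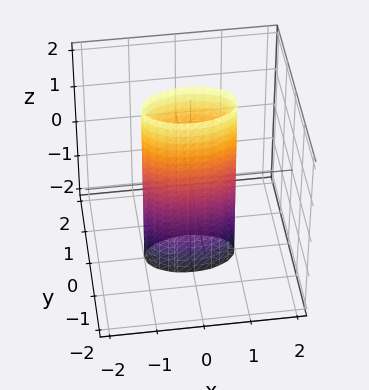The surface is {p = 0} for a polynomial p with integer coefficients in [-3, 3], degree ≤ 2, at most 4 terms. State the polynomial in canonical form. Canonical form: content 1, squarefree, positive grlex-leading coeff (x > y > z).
The degree is 2 — constant cross-section along one axis; a quadric.
Symmetries: the z ↦ −z reflection is a symmetry, so z appears only in even powers; mirror symmetry y ↦ −y ⇒ only even powers of y; the x ↦ −x reflection is a symmetry, so x appears only in even powers.
From the axis intercepts and sections: no z-intercept at any integer in the box; among the integer gridlines, it crosses the x-axis at x ∈ {-1, 1}.
Putting this together gives p.

x^2 + 3*y^2 - 1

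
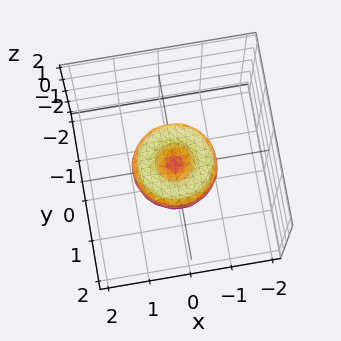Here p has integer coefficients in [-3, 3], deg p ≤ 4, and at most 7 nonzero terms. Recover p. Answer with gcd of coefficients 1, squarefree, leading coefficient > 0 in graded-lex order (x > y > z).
First, the degree is 4 — a generic line meets the surface in up to 4 points.
Next, by symmetry, the z-axis is an axis of rotation, so x and y enter only as x² + y².
Next, from the visible intercepts: among the integer gridlines, it crosses the x-axis at x ∈ {-1, 0, 1}; a circular section at z = 0 has radius exactly 1; the y-axis gridline crossings are at y ∈ {-1, 0, 1}; one z-axis crossing is at z = 0.
Finally, together with the visible shape, these determine p as stated.

x^4 + 2*x^2*y^2 + y^4 - x^2 - y^2 + z^2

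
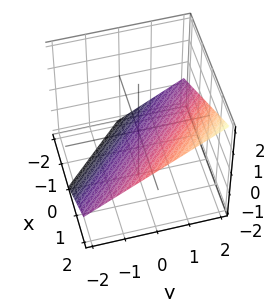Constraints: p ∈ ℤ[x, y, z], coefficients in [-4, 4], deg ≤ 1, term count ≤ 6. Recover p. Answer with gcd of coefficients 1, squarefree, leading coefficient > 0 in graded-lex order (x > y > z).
First, degree: every cross-section is a straight line — this is a plane, so deg p = 1.
Next, observable constraints: it meets the x-axis at x = 1 (among the integer gridlines); it crosses the y-axis at the gridline y = 1.
Finally, together with the visible shape, these determine p as stated.

2*x + 2*y - 3*z - 2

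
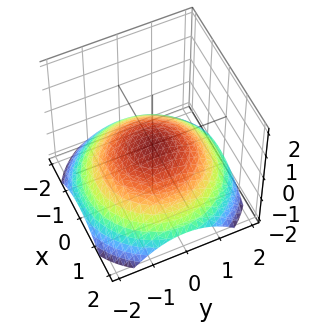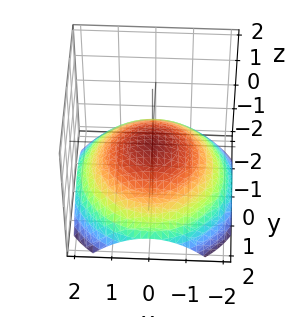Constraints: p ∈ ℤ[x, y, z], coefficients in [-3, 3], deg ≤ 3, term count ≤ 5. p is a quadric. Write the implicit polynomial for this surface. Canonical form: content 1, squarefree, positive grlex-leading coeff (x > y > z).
1. The degree is 2 — a single bowl opening along one axis; a quadric.
2. Symmetry: every cross-section ⟂ z is a circle, so x, y appear only via x² + y².
3. Reading off the gridlines: one z-axis crossing is at z = 0; a circular section at z = -1 has radius between 1 and 2; one y-axis crossing is at y = 0.
4. These observations pin down the coefficients.

x^2 + y^2 + 3*z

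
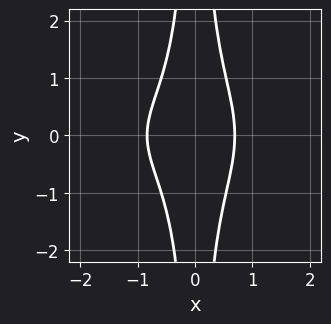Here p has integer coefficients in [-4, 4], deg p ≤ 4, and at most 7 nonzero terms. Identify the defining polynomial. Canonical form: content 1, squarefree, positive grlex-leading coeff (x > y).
x^4 + 3*x^2*y^2 + x^3 + 3*x^2 - 2

First, deg p = 4. The shape is more complex than any degree-3 curve.
Next, symmetries: it's symmetric under y → −y, forcing even powers of y.
Then, reading off the gridlines: no y-intercept at any integer in the box.
Finally, solving for integer coefficients yields p as stated.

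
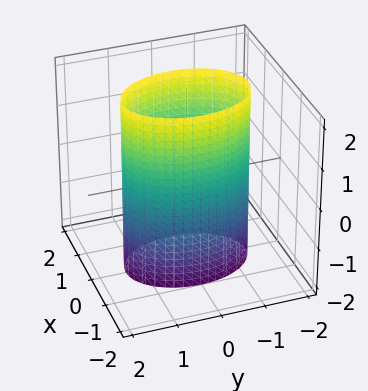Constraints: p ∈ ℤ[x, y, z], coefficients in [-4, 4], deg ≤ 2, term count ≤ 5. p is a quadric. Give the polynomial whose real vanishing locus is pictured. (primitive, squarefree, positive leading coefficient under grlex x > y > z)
The degree is 2 — a cylinder; a quadric.
Symmetries: it's symmetric under x → −x, forcing even powers of x; mirror symmetry z ↦ −z ⇒ only even powers of z; mirror symmetry y ↦ −y ⇒ only even powers of y.
From the visible intercepts: it misses every integer gridline on the z-axis; the x-axis gridline crossings are at x ∈ {-1, 1}.
These observations pin down the coefficients.

2*x^2 + y^2 - 2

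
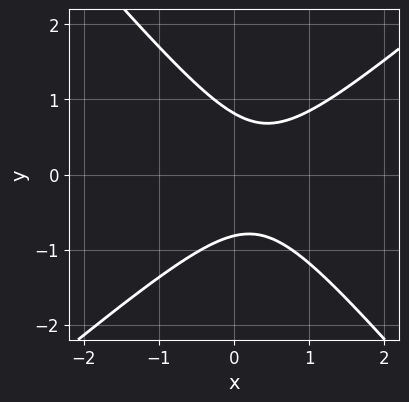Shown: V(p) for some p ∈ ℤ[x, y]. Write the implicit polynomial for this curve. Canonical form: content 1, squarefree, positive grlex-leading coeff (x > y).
3*x^2 - x*y - 3*y^2 - 2*x + 2

Degree: a generic line meets the curve in up to 2 points, so deg p = 2.
From the axis intercepts and sections: no x-intercept at any integer in the box.
Putting this together gives p.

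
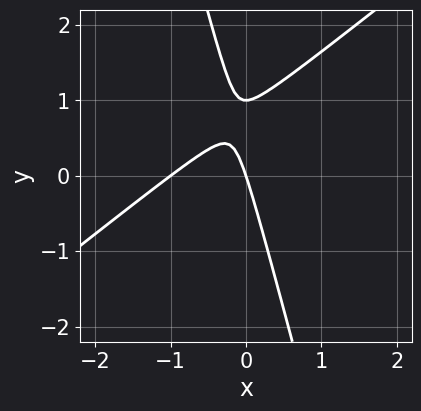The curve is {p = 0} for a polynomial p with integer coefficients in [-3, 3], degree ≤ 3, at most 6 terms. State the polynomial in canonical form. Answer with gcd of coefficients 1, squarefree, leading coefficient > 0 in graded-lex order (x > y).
3*x^2 - 3*x*y - y^2 + 3*x + y

1. Degree: the shape is more complex than any degree-1 curve, so deg p = 2.
2. Reading off the gridlines: among the integer gridlines, it crosses the y-axis at y ∈ {0, 1}; among the integer gridlines, it crosses the x-axis at x ∈ {-1, 0}.
3. Together with the visible shape, these determine p as stated.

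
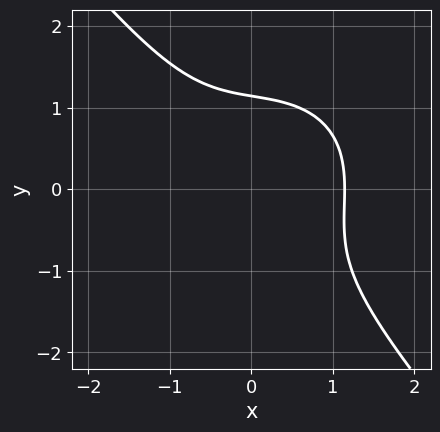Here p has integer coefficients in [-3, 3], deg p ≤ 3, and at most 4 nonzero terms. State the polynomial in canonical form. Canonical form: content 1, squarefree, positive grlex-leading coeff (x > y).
(a) deg p = 3. No degree-2 curve has this shape.
(b) Putting this together gives p.

2*x^3 + x*y^2 + 2*y^3 - 3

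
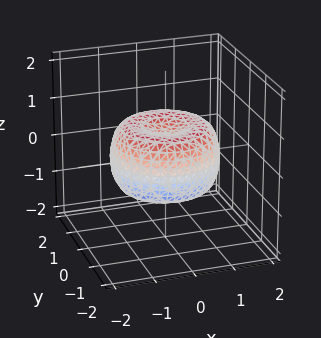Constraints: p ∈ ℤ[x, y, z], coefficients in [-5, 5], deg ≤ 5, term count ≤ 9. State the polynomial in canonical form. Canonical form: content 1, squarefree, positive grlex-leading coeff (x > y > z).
(a) The degree is 4 — no degree-3 surface has this shape.
(b) Symmetries: rotational symmetry about the z-axis ⇒ p depends on x, y only through x² + y².
(c) Reading off the gridlines: a circular section at z = 0 has radius between 1 and 2.
(d) Matching integer coefficients to the picture gives p.

2*x^4 + 4*x^2*y^2 + 2*y^4 - 3*x^2 - 3*y^2 + 3*z^2 - 1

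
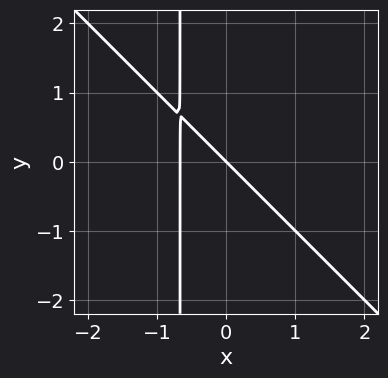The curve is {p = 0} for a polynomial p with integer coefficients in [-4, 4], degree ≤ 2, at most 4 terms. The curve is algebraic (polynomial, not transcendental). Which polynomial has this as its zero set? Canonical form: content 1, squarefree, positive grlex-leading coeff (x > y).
3*x^2 + 3*x*y + 2*x + 2*y

1. deg p = 2. The shape is more complex than any degree-1 curve.
2. From the visible intercepts: it meets the y-axis at y = 0 (among the integer gridlines); it meets the x-axis at x = 0 (among the integer gridlines).
3. Fitting integer coefficients to these (and the overall shape) gives p.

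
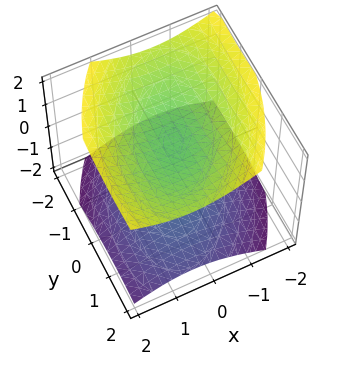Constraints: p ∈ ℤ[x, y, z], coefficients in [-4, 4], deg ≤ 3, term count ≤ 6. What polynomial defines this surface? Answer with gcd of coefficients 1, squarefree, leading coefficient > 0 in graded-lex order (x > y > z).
2*x^2 - x*y + y^2 - 3*z^2 + 3

I count 2 distinct pieces. Treating them together as one polynomial.
deg p = 2. The shape is more complex than any degree-1 surface.
Reading off the gridlines: no x-intercept at any integer in the box; among the integer gridlines, it crosses the z-axis at z ∈ {-1, 1}.
Assembling these constraints gives the stated polynomial.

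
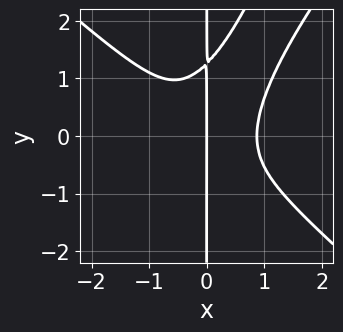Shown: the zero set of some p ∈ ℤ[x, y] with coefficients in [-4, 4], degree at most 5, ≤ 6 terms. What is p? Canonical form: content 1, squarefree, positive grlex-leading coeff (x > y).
1. The degree is 4 — no degree-3 curve has this shape.
2. Checking where it meets the axes: the visible y-axis segment lies entirely on the curve; it crosses the x-axis at the gridline x = 0.
3. Solving for integer coefficients yields p as stated.

3*x^4 - 3*x^2*y^2 + x*y^3 - 2*x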